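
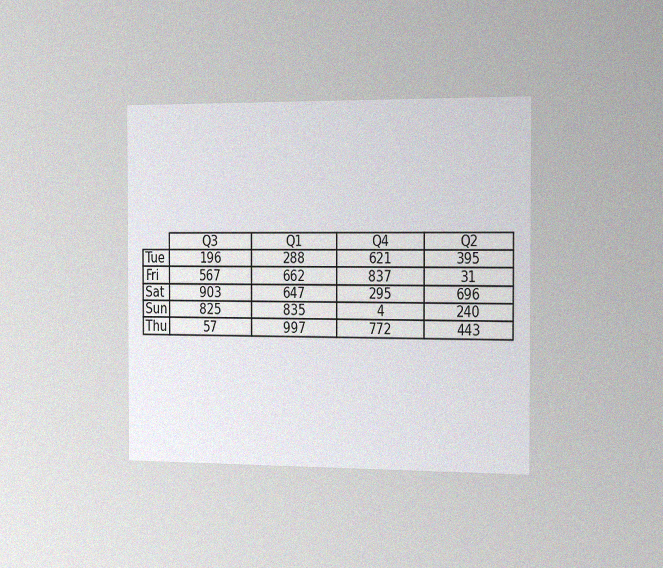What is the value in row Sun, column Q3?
825

The chart is viewed slightly from the right, with some photo noise. The (Sun, Q3) cell reads 825.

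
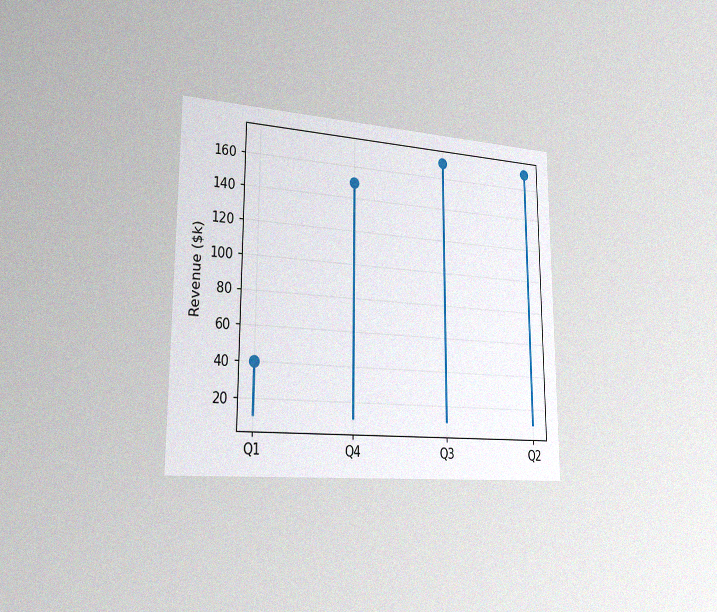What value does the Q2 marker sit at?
$170k

The chart is viewed slightly from the left, with some photo noise. The Q2 marker sits at $170k.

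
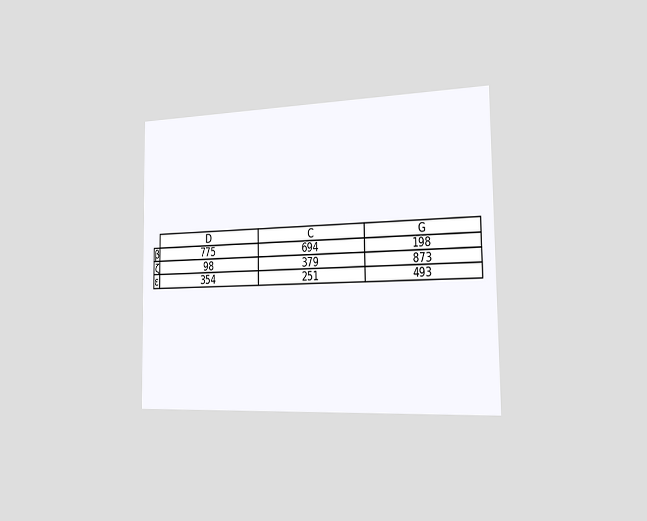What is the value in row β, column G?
198

The chart is viewed slightly from the right. The (β, G) cell reads 198.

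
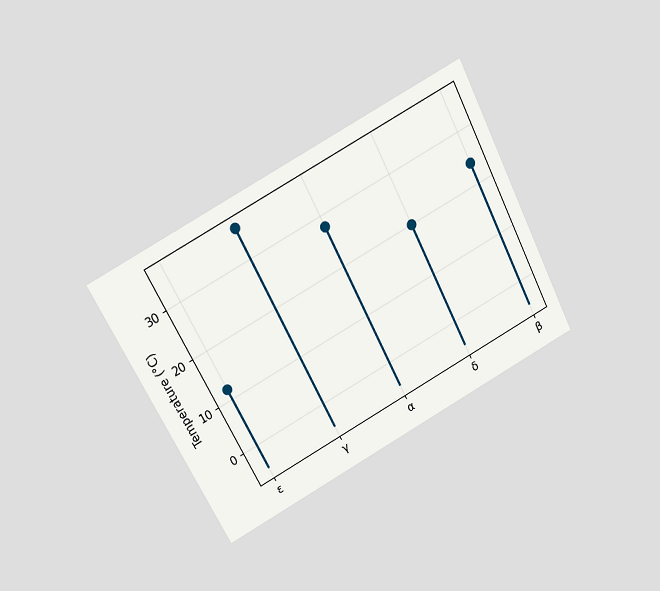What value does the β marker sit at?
24°C

The chart is tilted about 28° counter-clockwise and viewed at a slight angle. The β marker sits at 24°C.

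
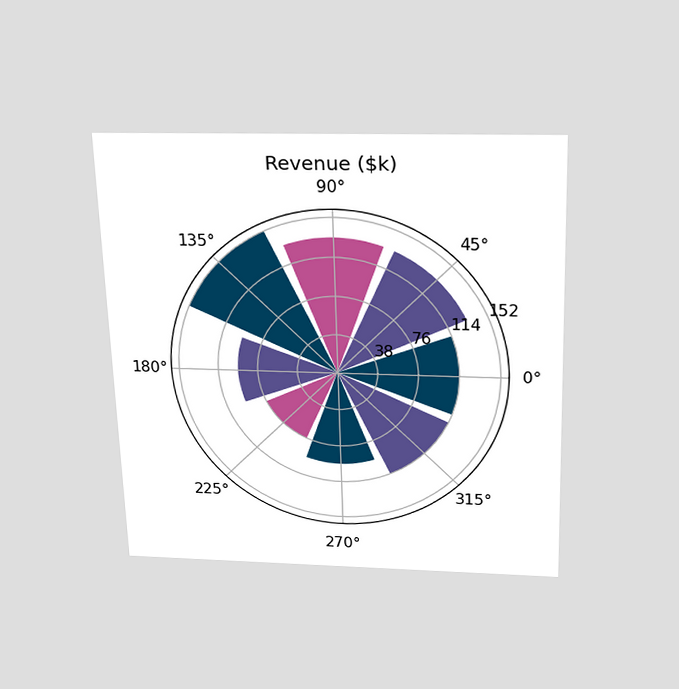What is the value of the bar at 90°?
$133k

The chart is viewed slightly from above. The bar at 90° reaches $133k on the radial axis.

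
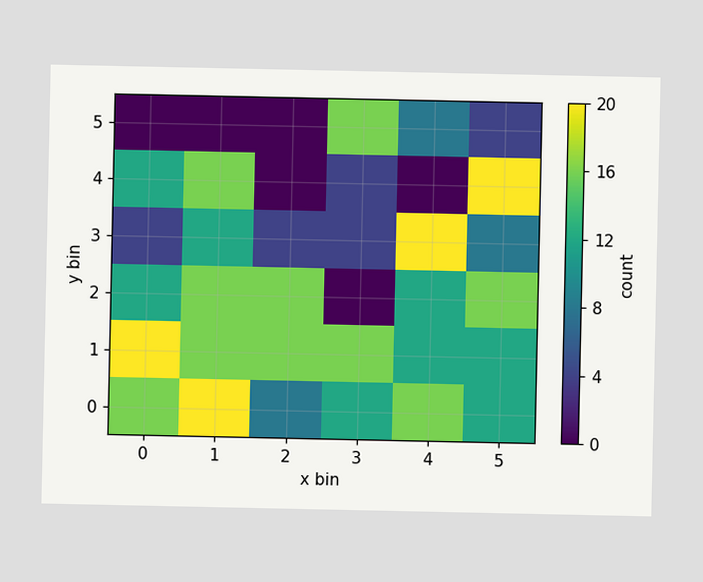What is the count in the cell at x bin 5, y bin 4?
Matching the cell (5, 4) against the colorbar gives 20.

20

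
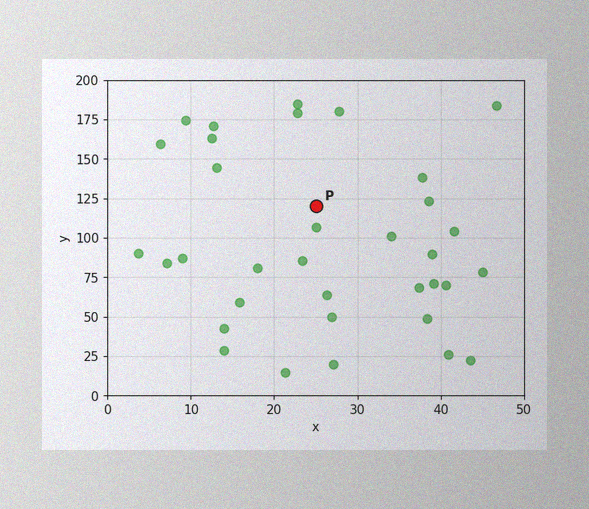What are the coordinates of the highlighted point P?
The image has some photo noise and uneven lighting. Following the gridlines from P to each axis, P sits at (25, 120).

(25, 120)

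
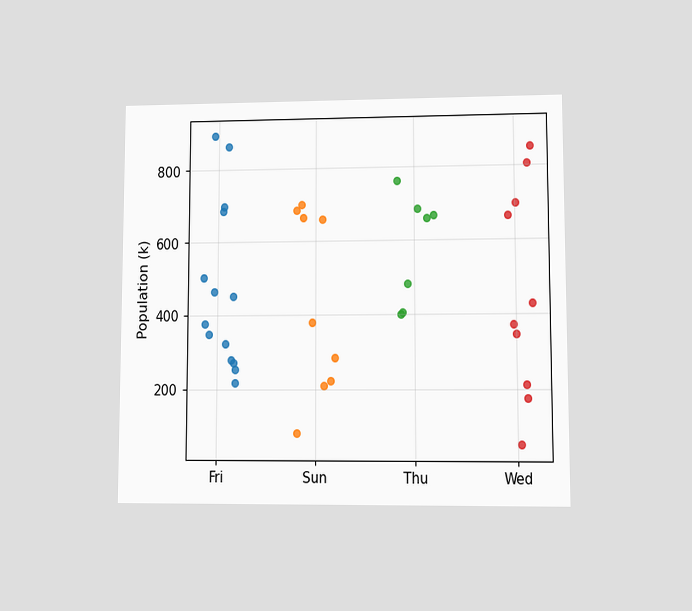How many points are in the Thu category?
The chart is viewed at a slight angle. Counting the markers in the Thu column gives 7.

7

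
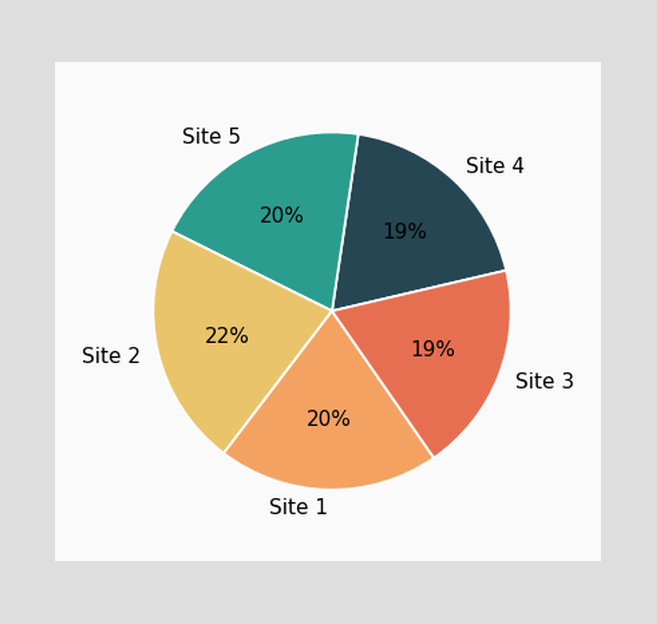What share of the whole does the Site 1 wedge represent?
The Site 1 slice takes up 20% of the pie.

20%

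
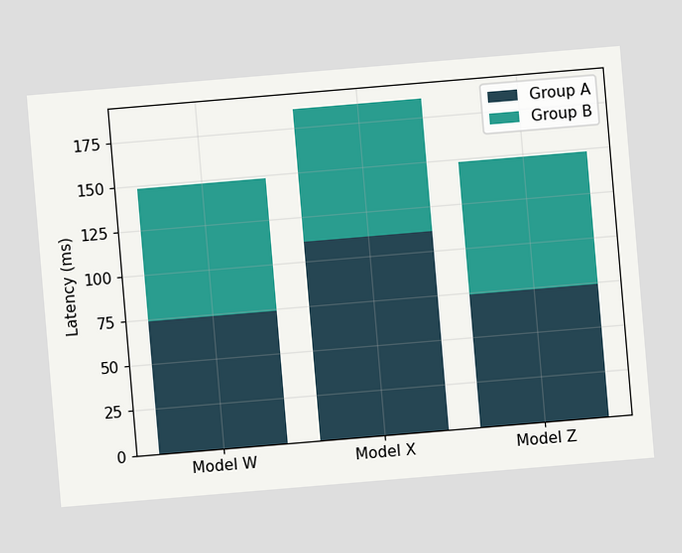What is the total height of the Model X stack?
The chart is tilted about 5° counter-clockwise. The Model X stack's top reaches 185ms on the y-axis.

185ms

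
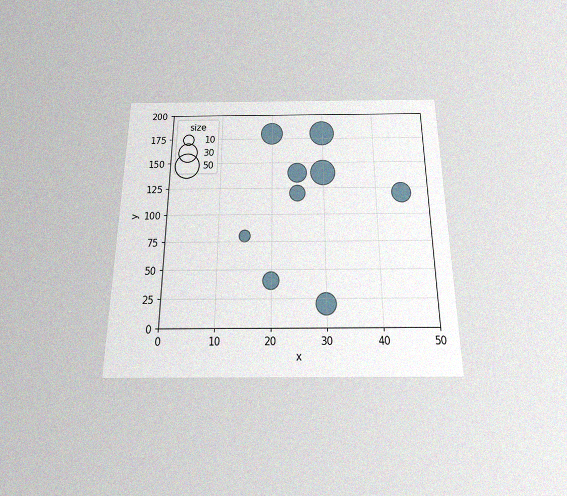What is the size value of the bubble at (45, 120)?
30

The chart is viewed slightly from below, with some photo noise. Matching the bubble at (45, 120) against the size legend gives 30.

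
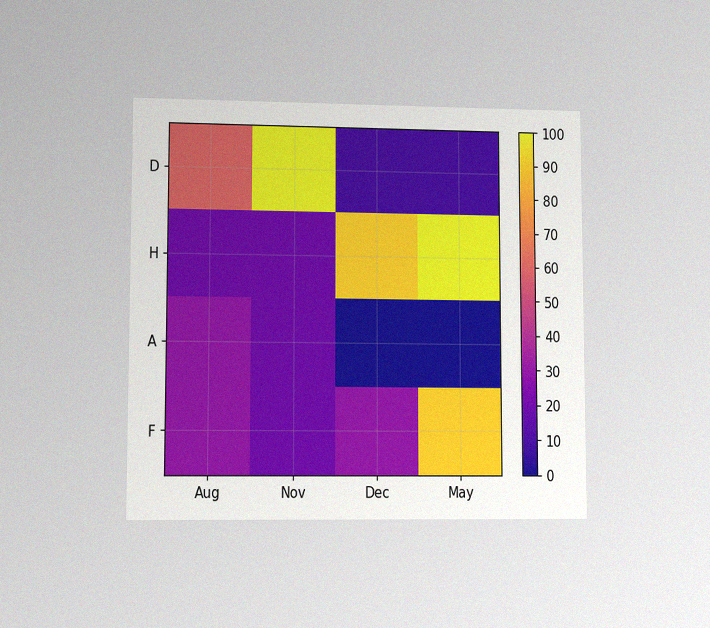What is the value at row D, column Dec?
10

The chart is viewed at a slight angle, with some photo noise. Matching cell (D, Dec) against the colorbar gives 10.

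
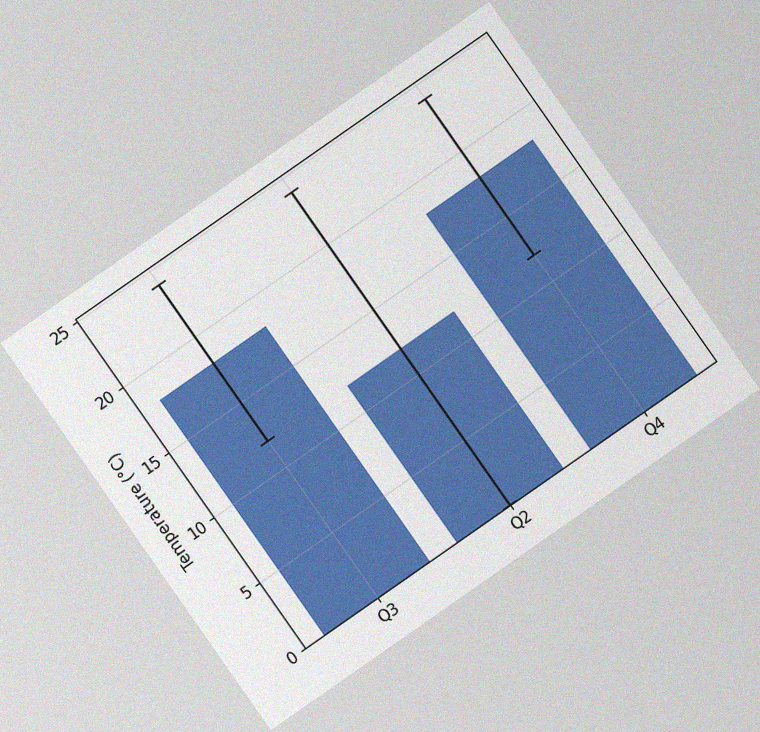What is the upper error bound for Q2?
The chart is tilted about 35° counter-clockwise, with some photo noise. The Q2 bar's upper whisker reaches 24°C.

24°C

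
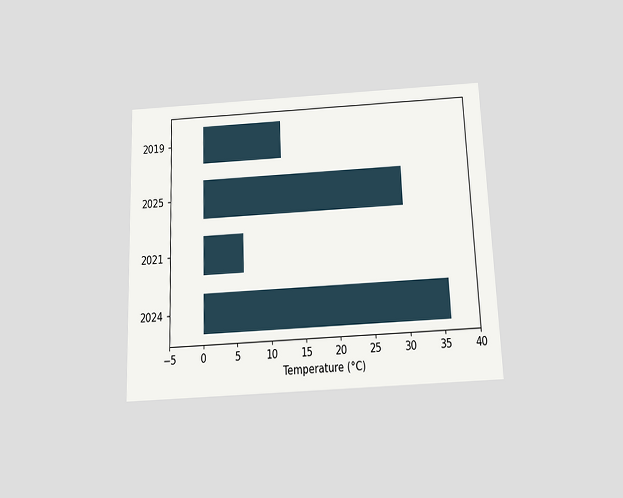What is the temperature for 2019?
12°C

The chart is tilted about 2° counter-clockwise and viewed slightly from below. Reading along the chart's x-axis, the 2019 bar reaches 12°C.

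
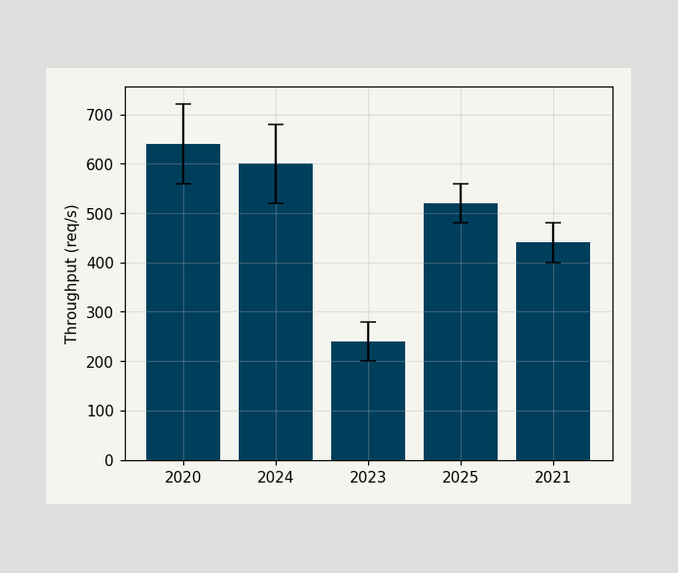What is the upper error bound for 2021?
The 2021 bar's upper whisker reaches 480req/s.

480req/s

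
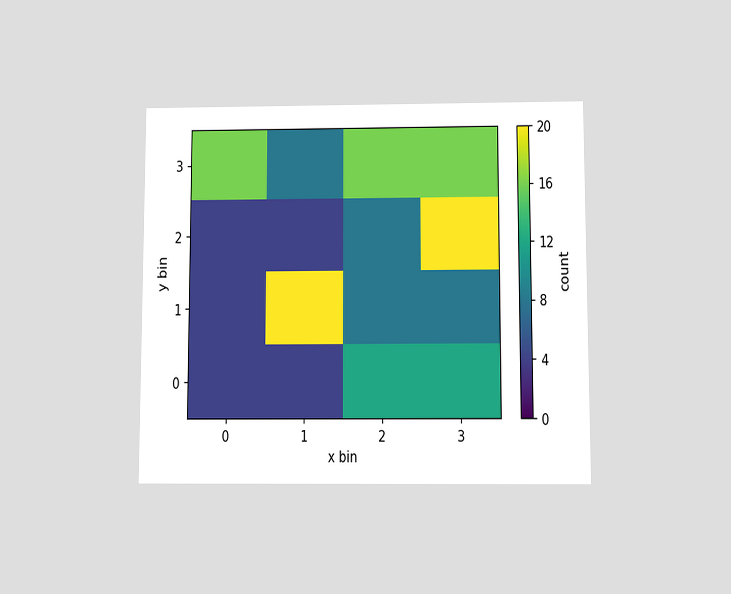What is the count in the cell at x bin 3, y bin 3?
The chart is viewed slightly from below. Matching the cell (3, 3) against the colorbar gives 16.

16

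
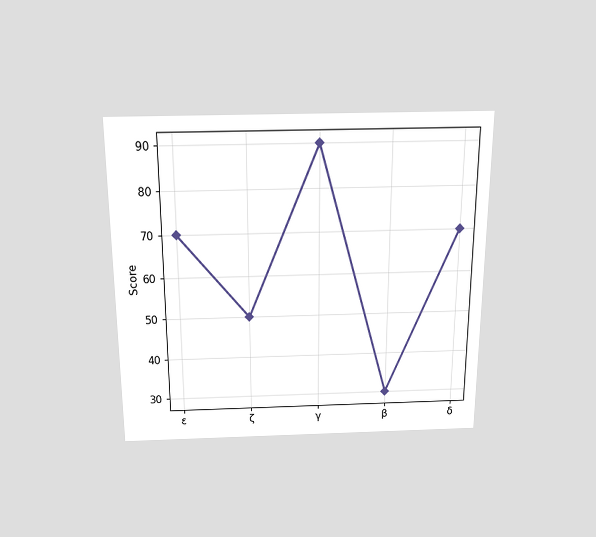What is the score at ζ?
The chart is viewed slightly from above. At ζ, the line is at 50.

50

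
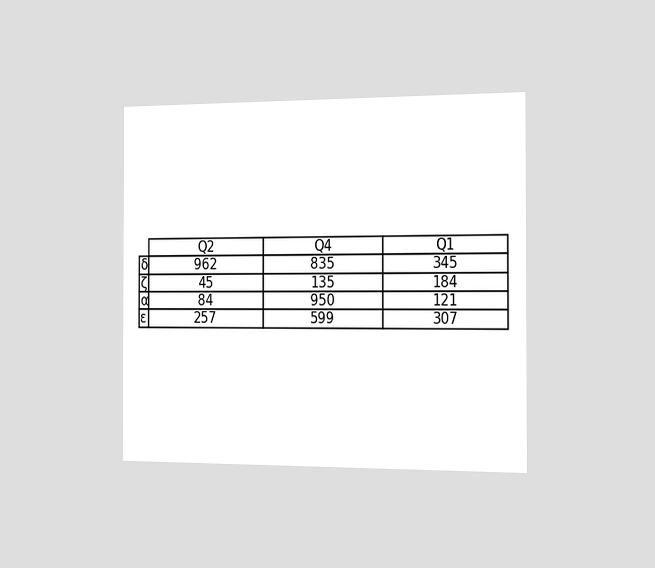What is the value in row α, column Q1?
121

The chart is viewed slightly from the right. The (α, Q1) cell reads 121.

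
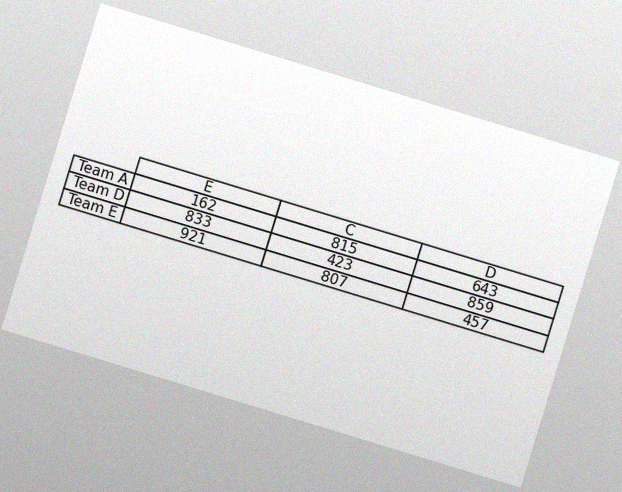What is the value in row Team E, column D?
The chart is tilted about 17° clockwise, with some photo noise. The (Team E, D) cell reads 457.

457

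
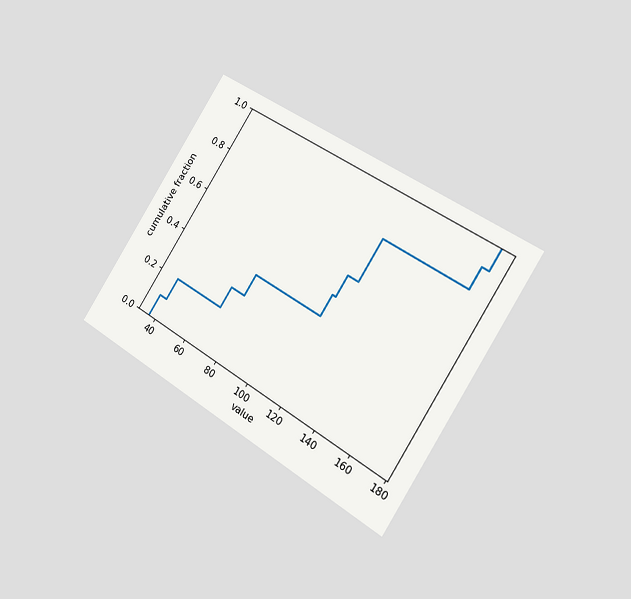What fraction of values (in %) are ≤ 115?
50%

The chart is tilted about 32° clockwise and viewed slightly from the right. At x=115 the ECDF step is at 50%.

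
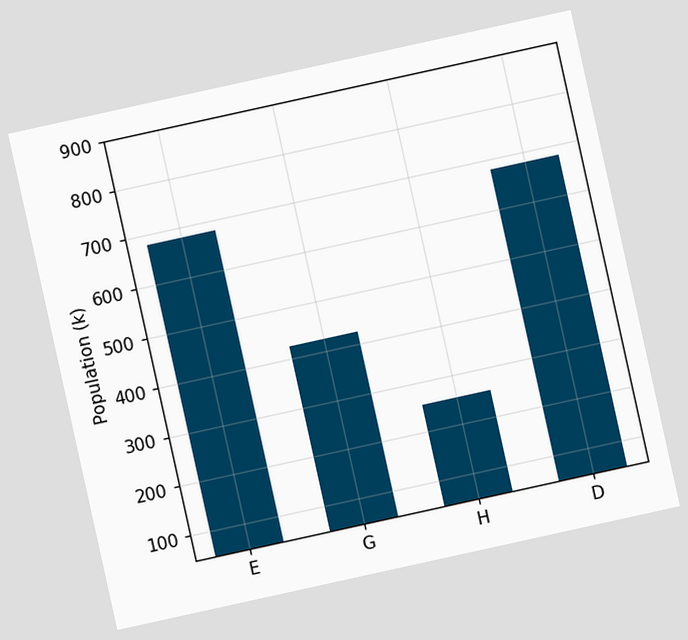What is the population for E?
The chart is tilted about 12° counter-clockwise. Reading along the chart's y-axis, the E bar reaches 680k.

680k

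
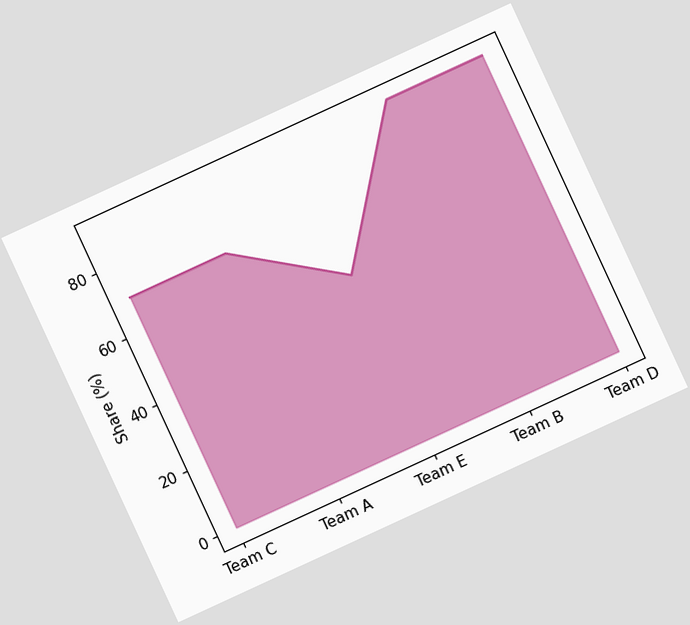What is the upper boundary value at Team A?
The chart is tilted about 25° counter-clockwise. At Team A the upper boundary is at 70%.

70%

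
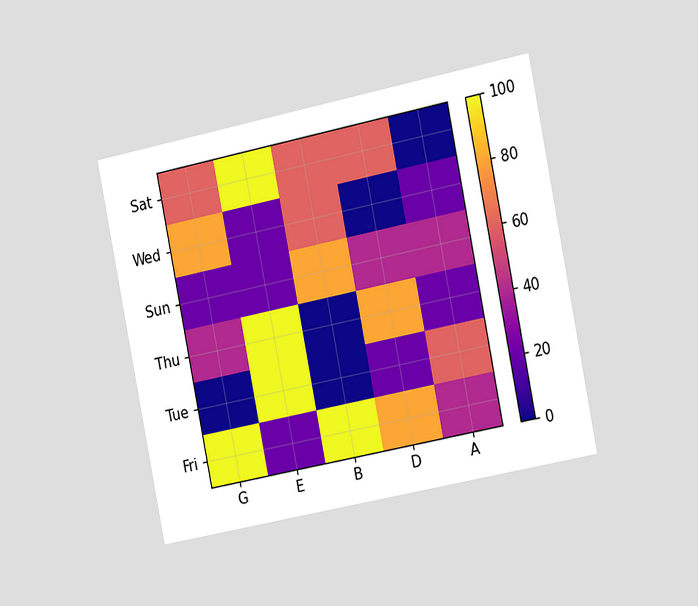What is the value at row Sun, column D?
The chart is tilted about 11° counter-clockwise and viewed slightly from the right. Matching cell (Sun, D) against the colorbar gives 40.

40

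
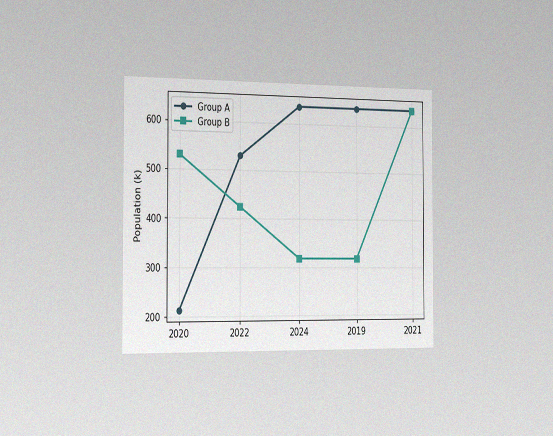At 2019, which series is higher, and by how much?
Group A, by 318k

The chart is viewed slightly from the left, with some photo noise. At 2019, Group A sits above the other line by 318k.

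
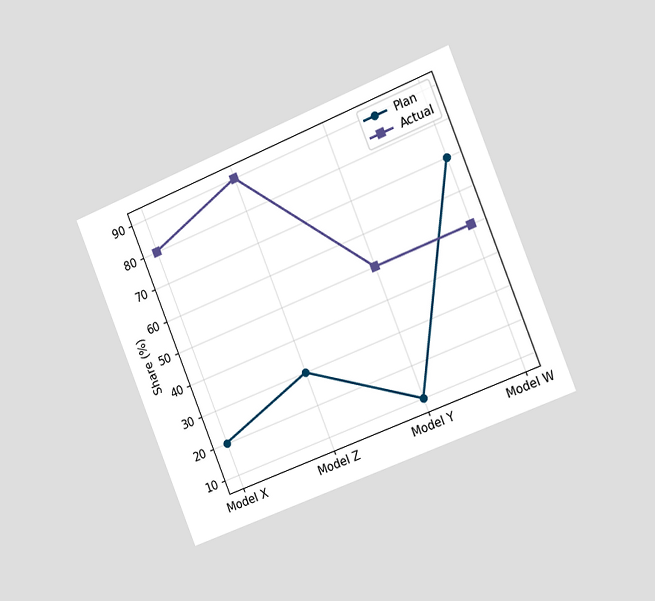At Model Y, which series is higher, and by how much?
Actual, by 40%

The chart is tilted about 22° counter-clockwise and viewed slightly from the right. At Model Y, Actual sits above the other line by 40%.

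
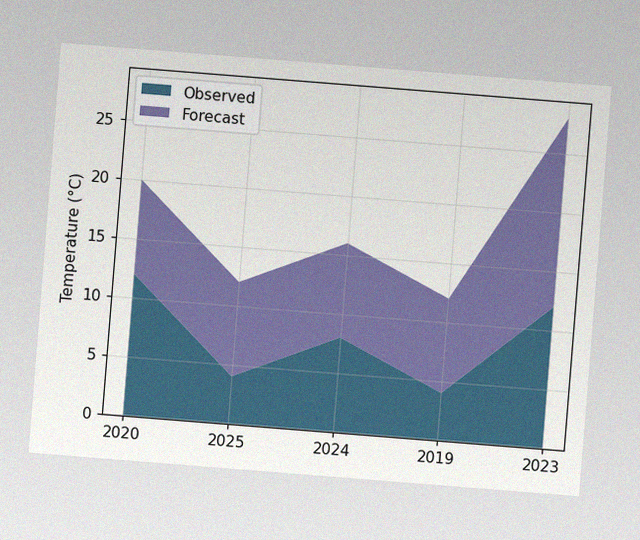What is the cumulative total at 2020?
20°C

The chart is tilted about 5° clockwise, with some photo noise. The stacked total at 2020 reaches 20°C.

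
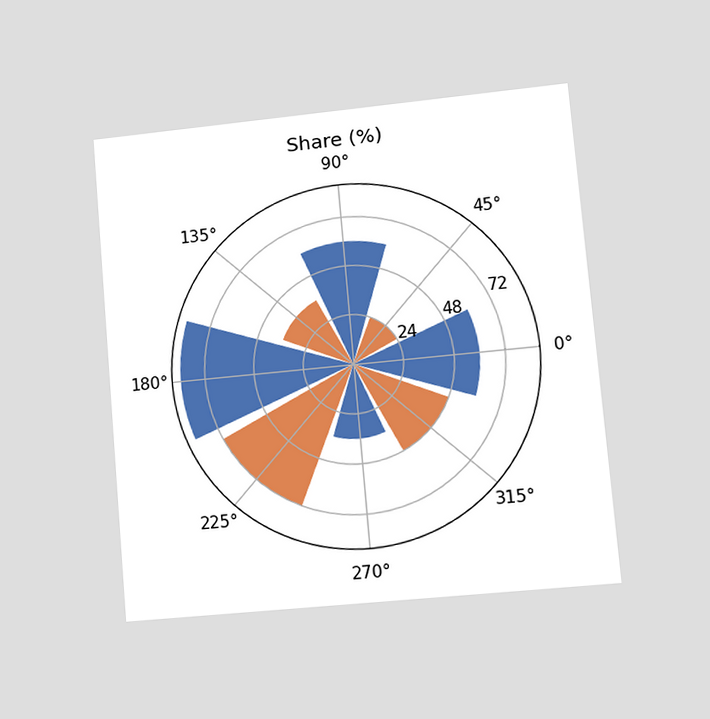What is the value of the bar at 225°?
The chart is tilted about 5° counter-clockwise and viewed at a slight angle. The bar at 225° reaches 72% on the radial axis.

72%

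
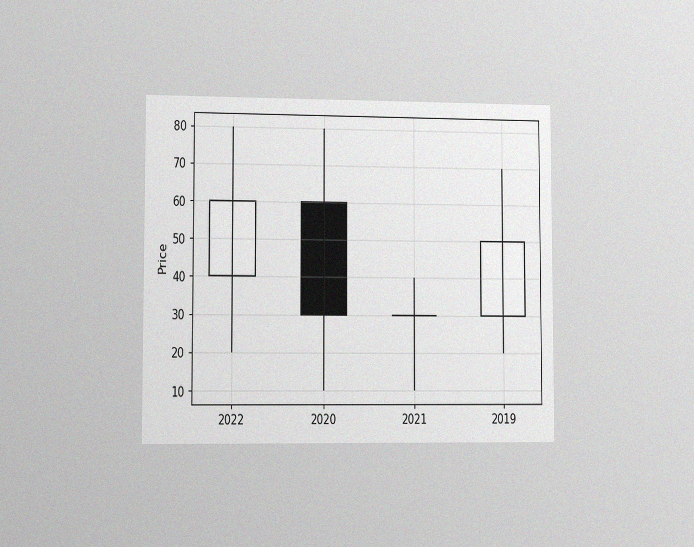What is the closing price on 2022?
60

The chart is viewed slightly from the left, with some photo noise. The 2022 candle closes at 60.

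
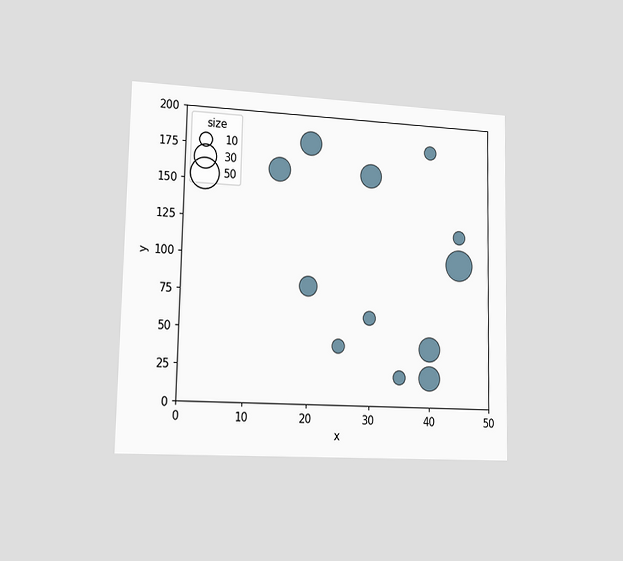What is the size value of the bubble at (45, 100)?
The chart is viewed slightly from the left. Matching the bubble at (45, 100) against the size legend gives 50.

50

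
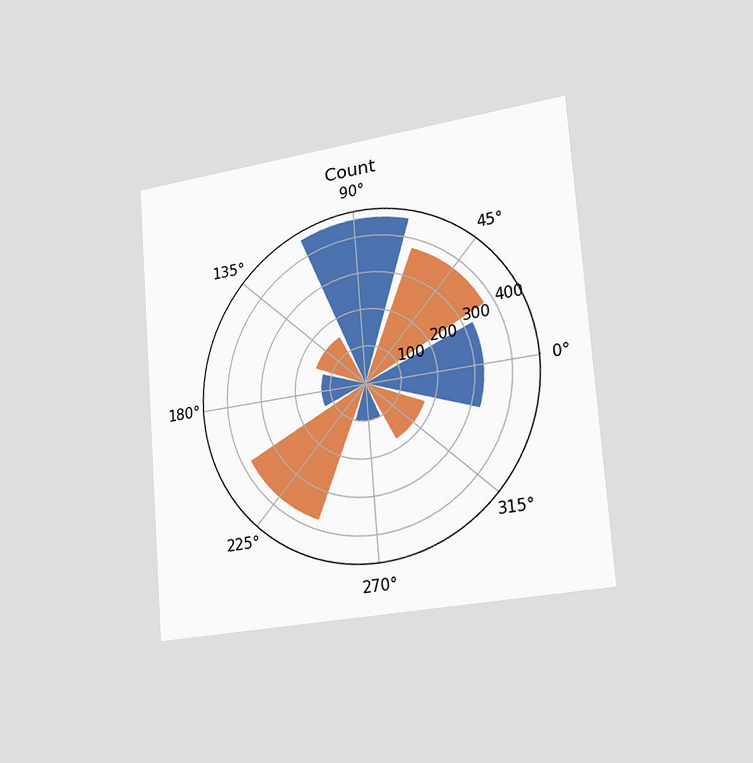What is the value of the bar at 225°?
The chart is tilted about 4° counter-clockwise and viewed slightly from the right. The bar at 225° reaches 375 on the radial axis.

375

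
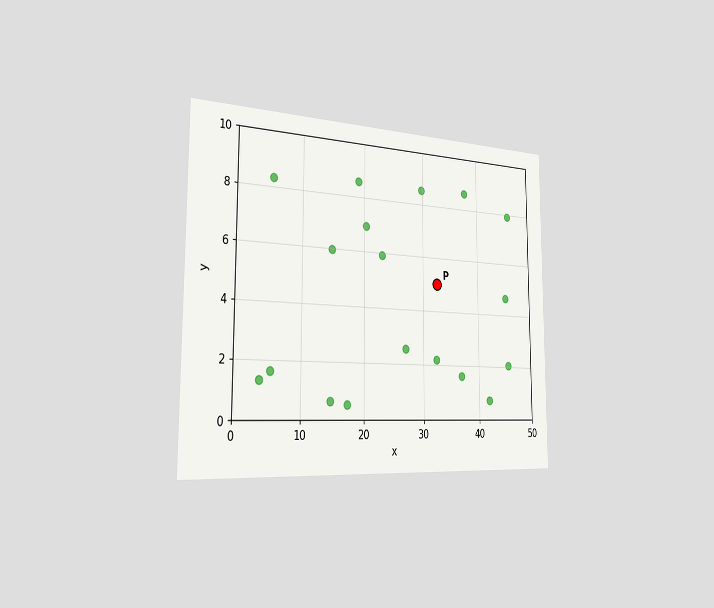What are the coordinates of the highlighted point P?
The chart is viewed slightly from the left. Following the gridlines from P to each axis, P sits at (32.5, 5).

(32.5, 5)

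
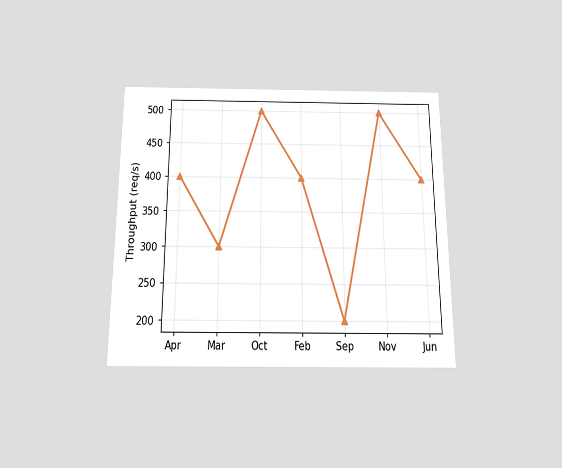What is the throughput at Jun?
400req/s

The chart is viewed slightly from below. At Jun, the line is at 400req/s.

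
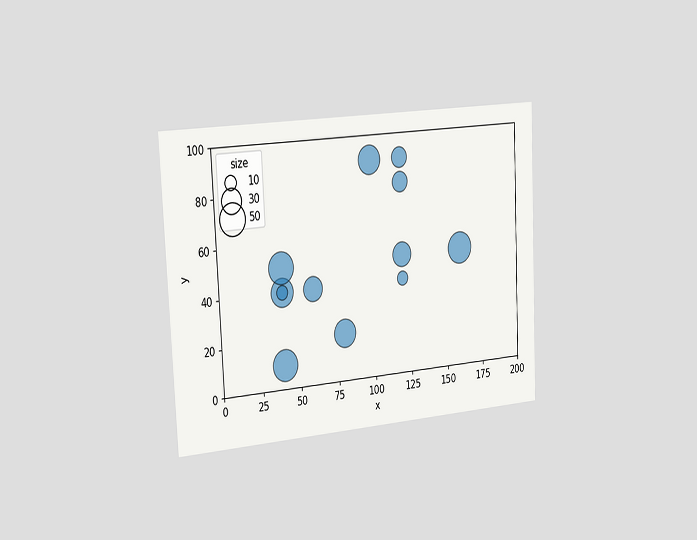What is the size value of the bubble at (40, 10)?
50

The chart is tilted about 3° counter-clockwise and viewed slightly from the left. Matching the bubble at (40, 10) against the size legend gives 50.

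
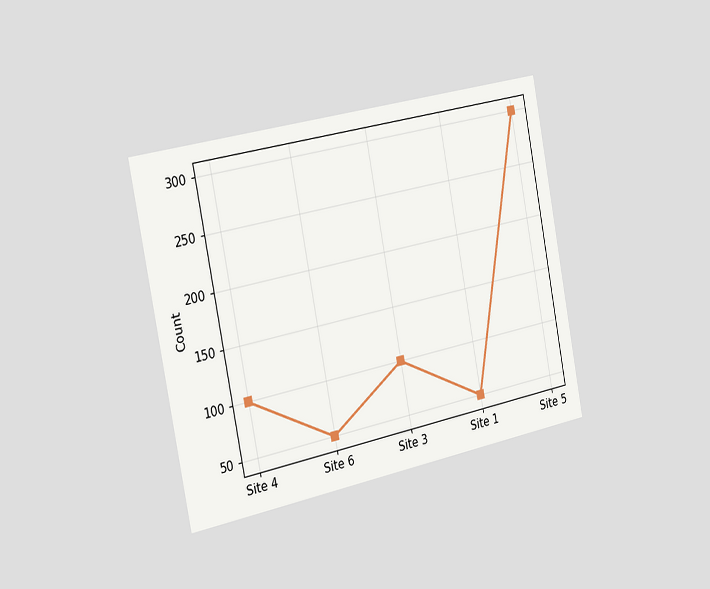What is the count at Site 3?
100

The chart is tilted about 11° counter-clockwise and viewed slightly from the left. At Site 3, the line is at 100.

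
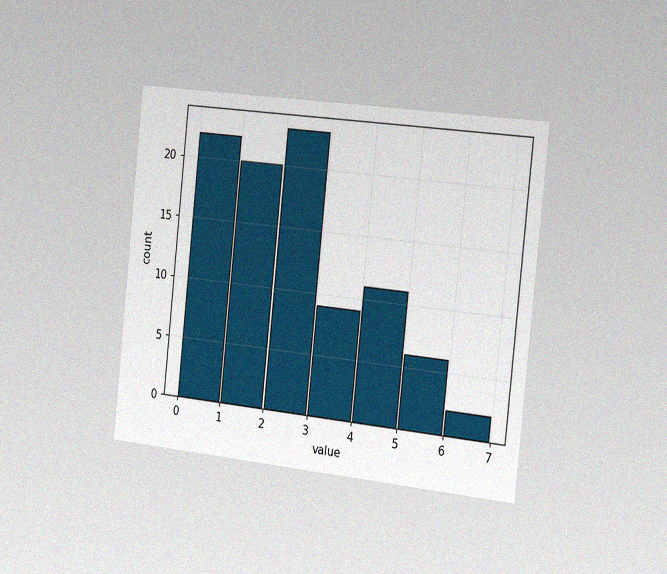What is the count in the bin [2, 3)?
23

The chart is tilted about 6° clockwise and viewed slightly from the right, with some photo noise. The [2, 3) bin has height 23.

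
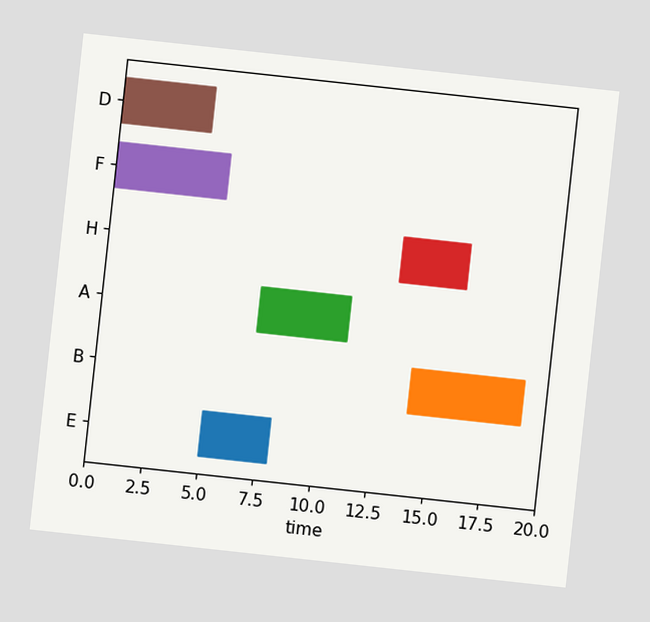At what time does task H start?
The chart is tilted about 6° clockwise. The H bar begins at t=13.

13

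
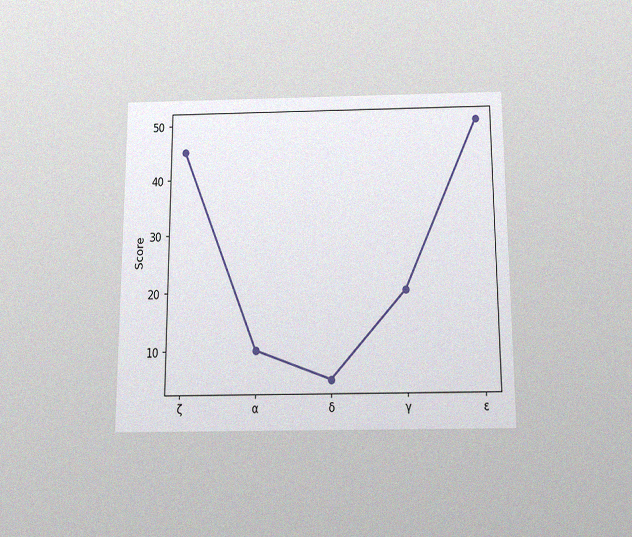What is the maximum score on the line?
The chart is viewed slightly from below, with some photo noise. The highest point is at ε, and reading across to the y-axis gives 50.

50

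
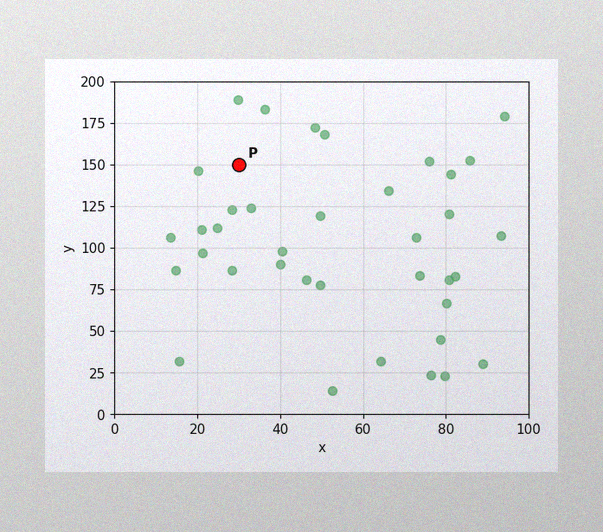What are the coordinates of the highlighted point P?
(30, 150)

The image has some photo noise and uneven lighting. Following the gridlines from P to each axis, P sits at (30, 150).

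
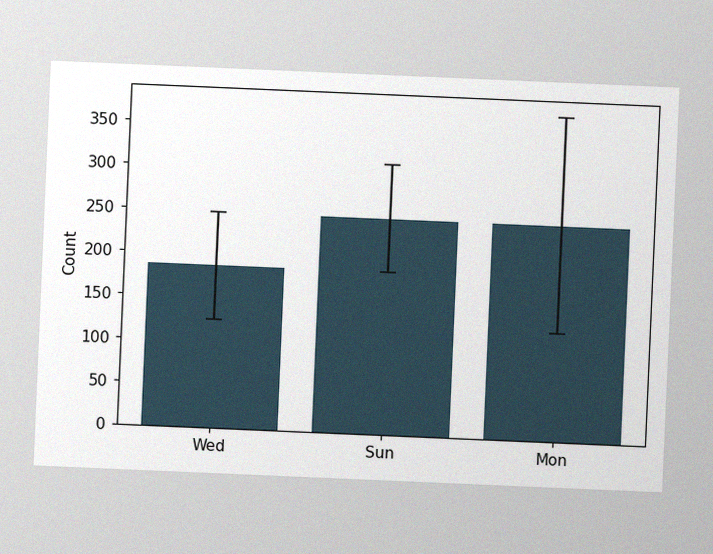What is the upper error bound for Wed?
248

The chart is tilted about 2° clockwise, with some photo noise. The Wed bar's upper whisker reaches 248.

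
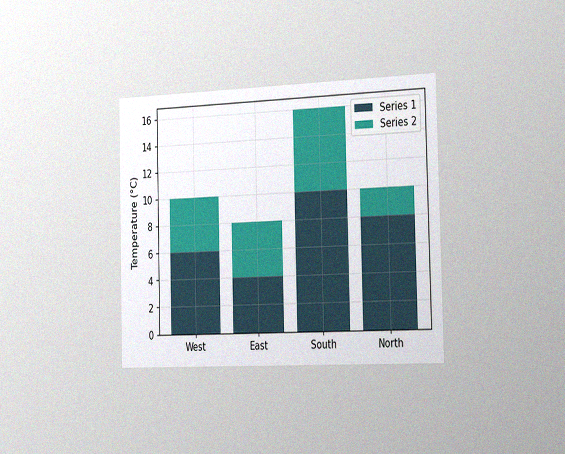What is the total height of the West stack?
The chart is viewed slightly from the right, with some photo noise. The West stack's top reaches 10°C on the y-axis.

10°C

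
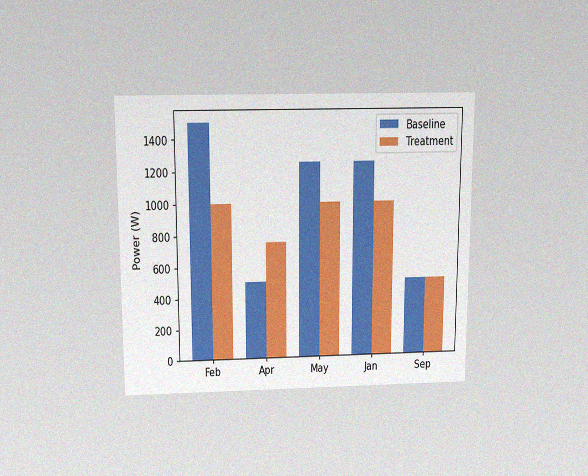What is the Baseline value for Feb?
The chart is viewed slightly from above, with some photo noise. The Baseline bar at Feb reaches 1500W on the y-axis.

1500W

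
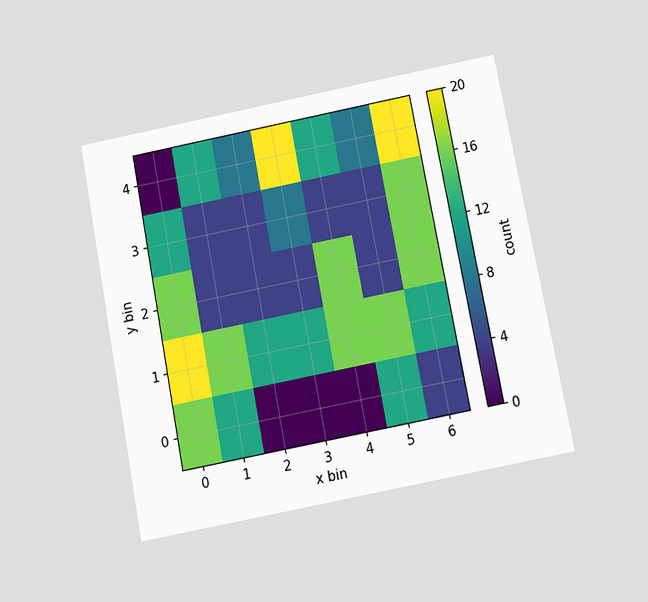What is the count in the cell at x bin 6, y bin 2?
16

The chart is tilted about 11° counter-clockwise and viewed slightly from below. Matching the cell (6, 2) against the colorbar gives 16.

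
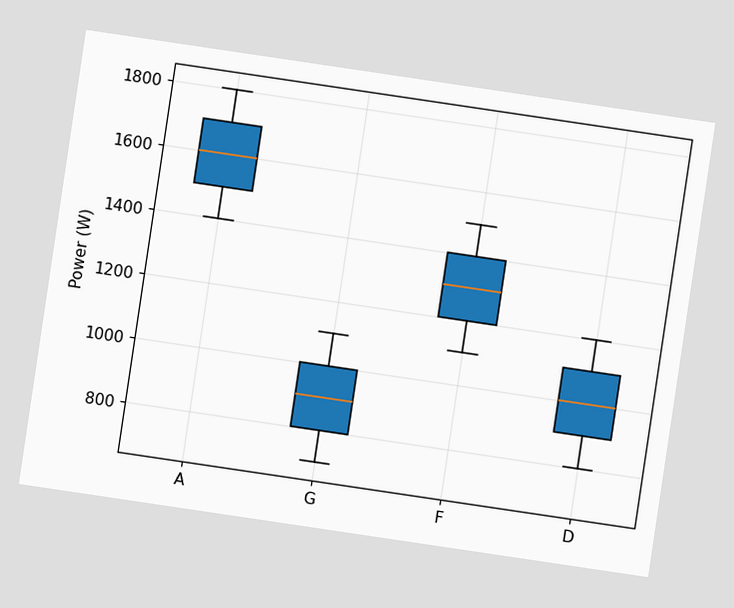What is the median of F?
1300W

The chart is tilted about 8° clockwise. The median line in the F box sits at 1300W.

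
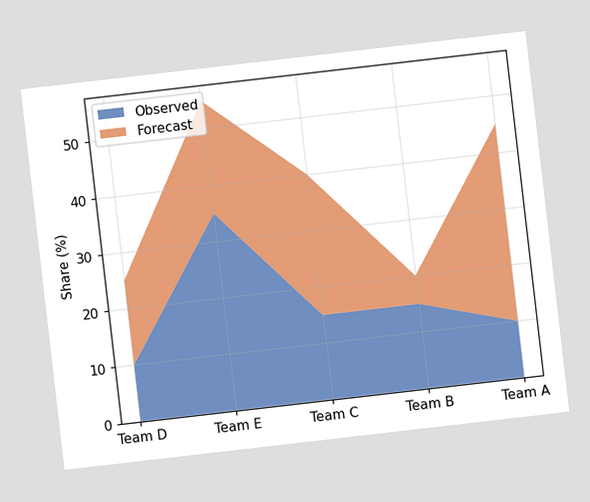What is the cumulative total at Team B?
20%

The chart is tilted about 7° counter-clockwise. The stacked total at Team B reaches 20%.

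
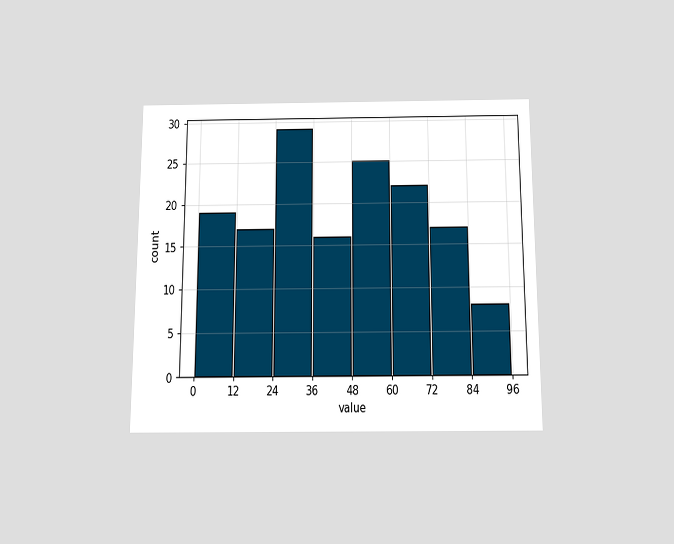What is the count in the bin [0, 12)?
19

The chart is viewed slightly from below. The [0, 12) bin has height 19.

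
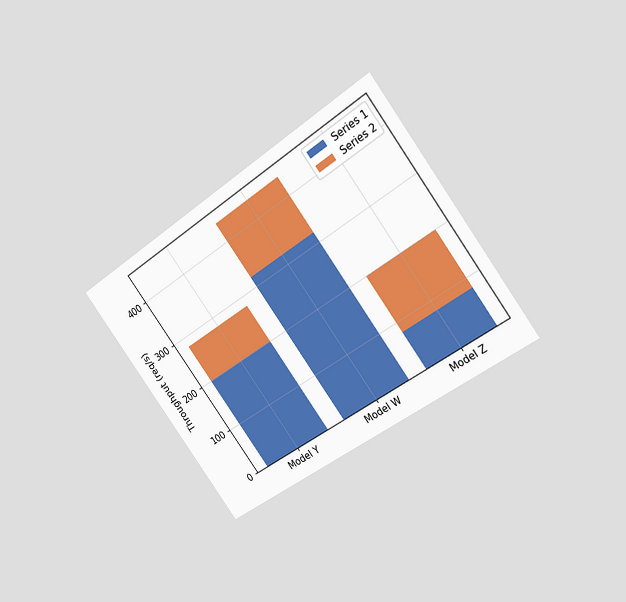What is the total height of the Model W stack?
The chart is tilted about 36° counter-clockwise and viewed at a slight angle. The Model W stack's top reaches 440req/s on the y-axis.

440req/s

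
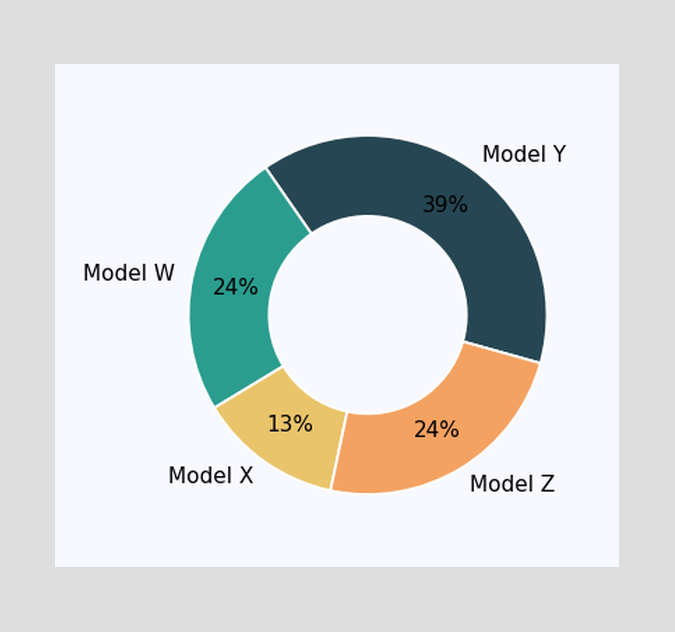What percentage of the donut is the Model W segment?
The Model W segment takes up 24% of the ring.

24%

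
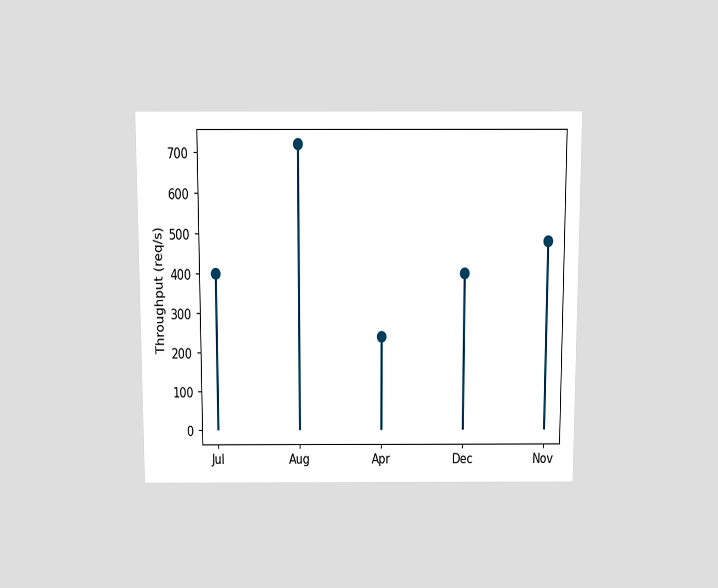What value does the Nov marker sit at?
480req/s

The chart is viewed slightly from above. The Nov marker sits at 480req/s.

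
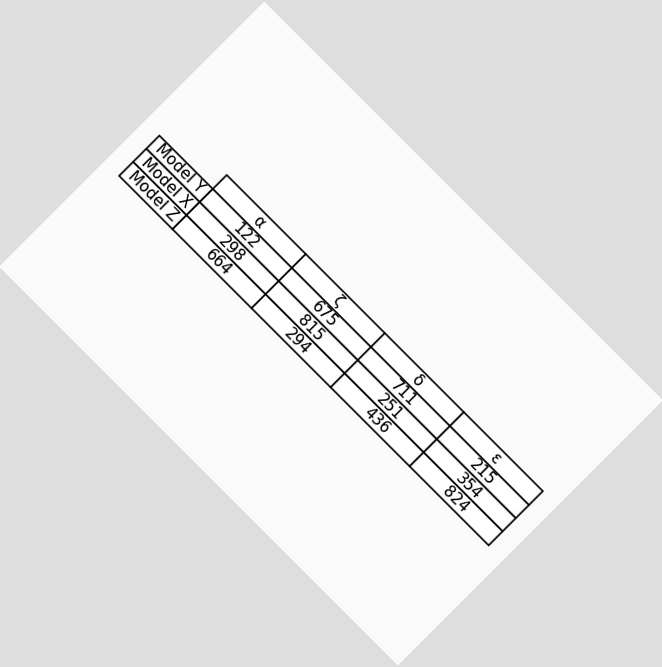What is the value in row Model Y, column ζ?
675

The chart is tilted about 45° clockwise. The (Model Y, ζ) cell reads 675.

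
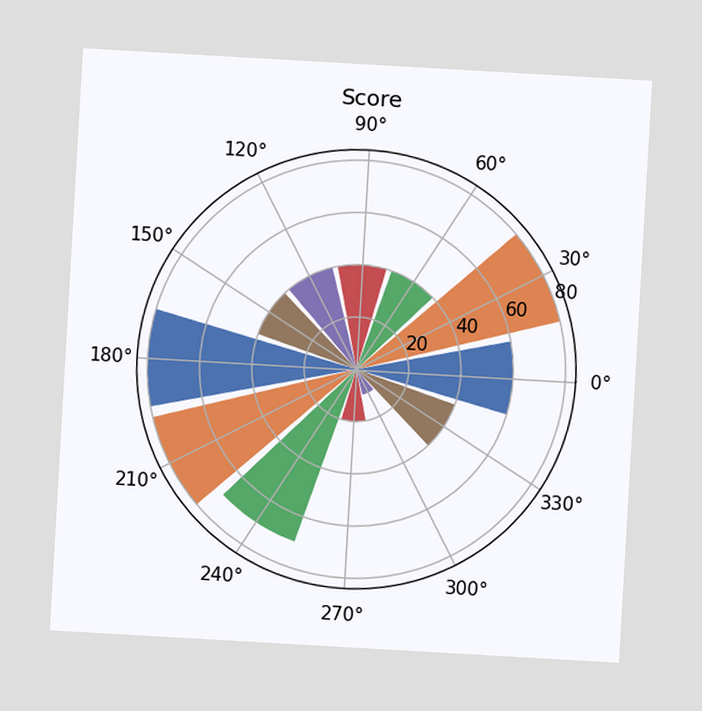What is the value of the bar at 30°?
The chart is tilted about 3° clockwise. The bar at 30° reaches 80 on the radial axis.

80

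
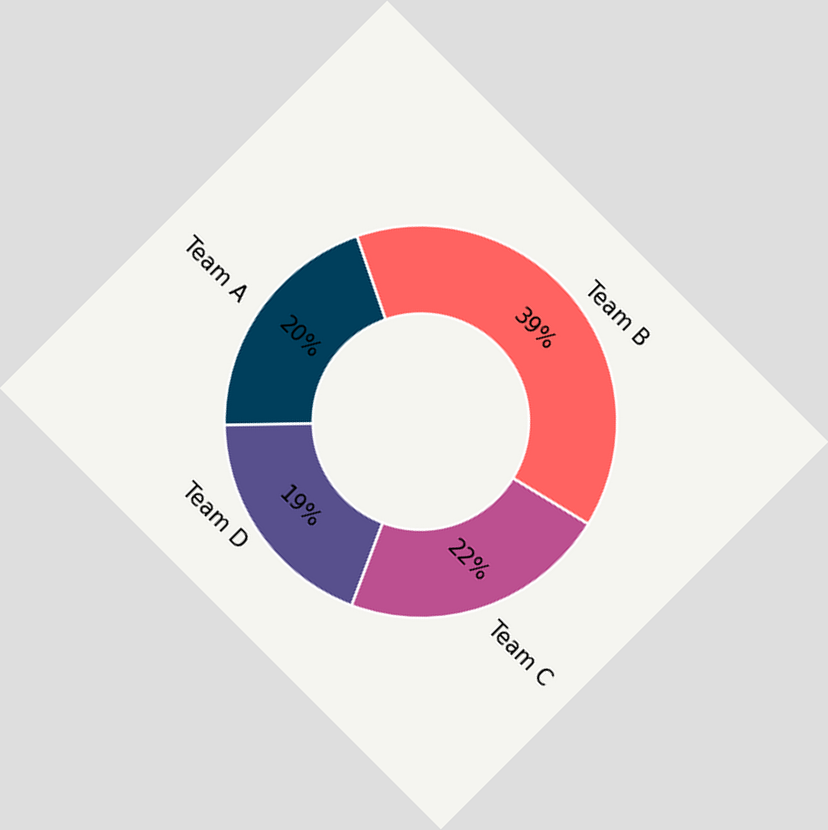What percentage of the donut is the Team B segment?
The chart is tilted about 45° clockwise. The Team B segment takes up 39% of the ring.

39%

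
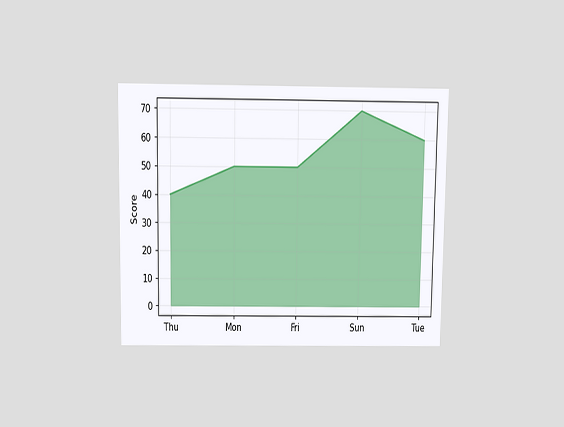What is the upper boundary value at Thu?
The chart is viewed slightly from above. At Thu the upper boundary is at 40.

40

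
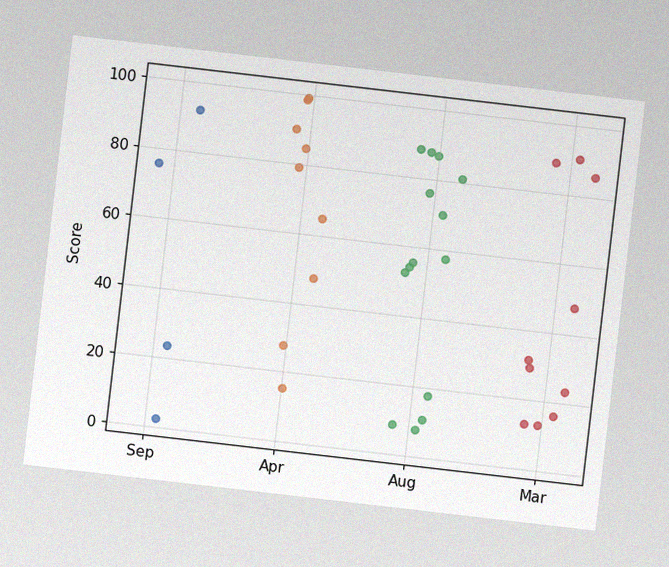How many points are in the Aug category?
The chart is tilted about 7° clockwise, with some photo noise. Counting the markers in the Aug column gives 14.

14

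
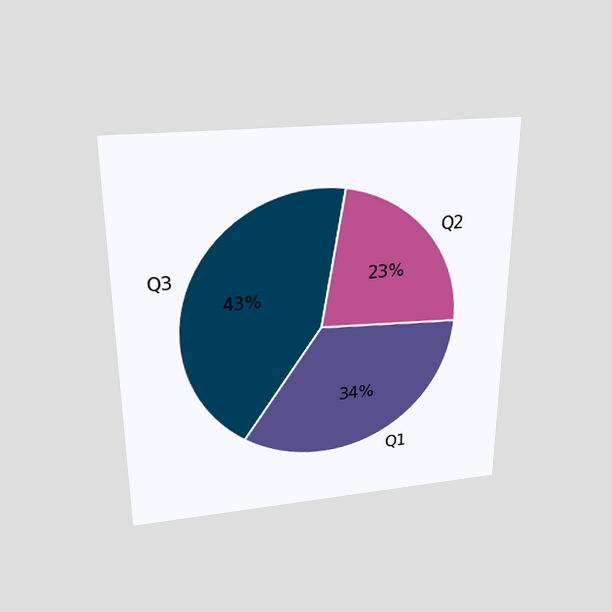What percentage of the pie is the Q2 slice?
23%

The chart is viewed slightly from above. The Q2 slice takes up 23% of the pie.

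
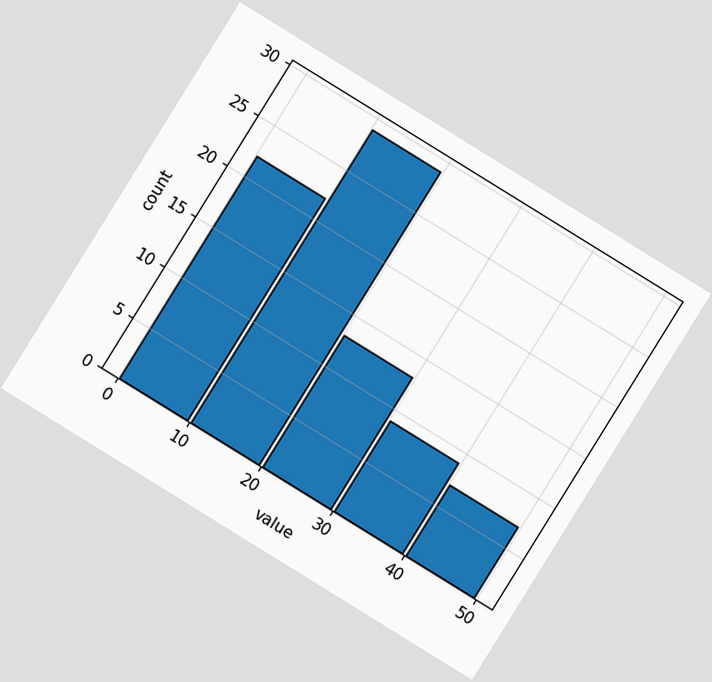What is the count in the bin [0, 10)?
22

The chart is tilted about 32° clockwise. The [0, 10) bin has height 22.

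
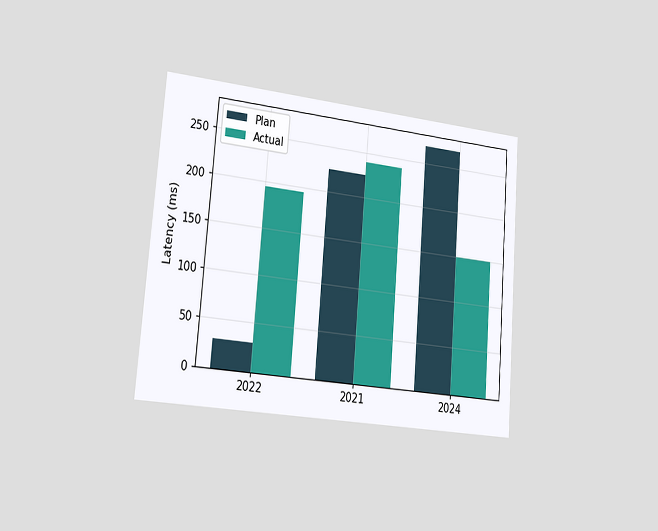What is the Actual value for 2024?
150ms

The chart is tilted about 5° clockwise and viewed slightly from the left. The Actual bar at 2024 reaches 150ms on the y-axis.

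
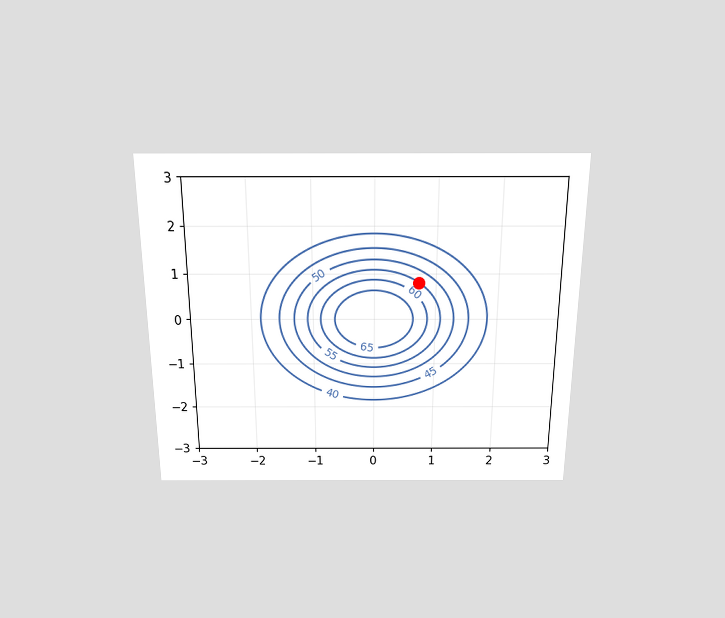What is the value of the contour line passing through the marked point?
55

The chart is viewed slightly from above. The marked point sits on the contour labelled 55.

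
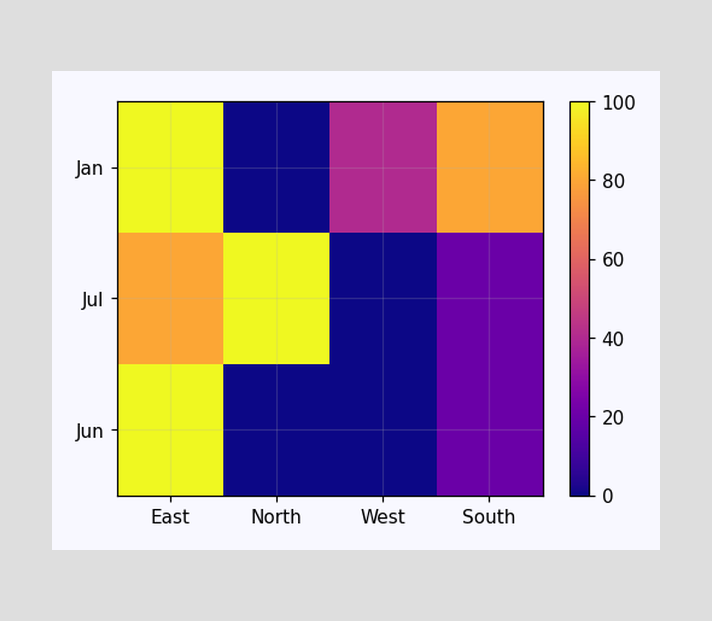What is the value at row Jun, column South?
20

Matching cell (Jun, South) against the colorbar gives 20.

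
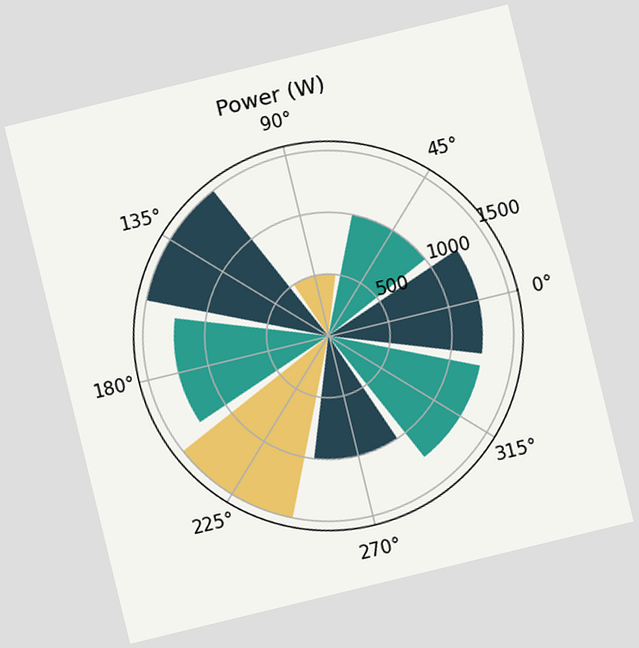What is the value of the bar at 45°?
The chart is tilted about 14° counter-clockwise. The bar at 45° reaches 1000W on the radial axis.

1000W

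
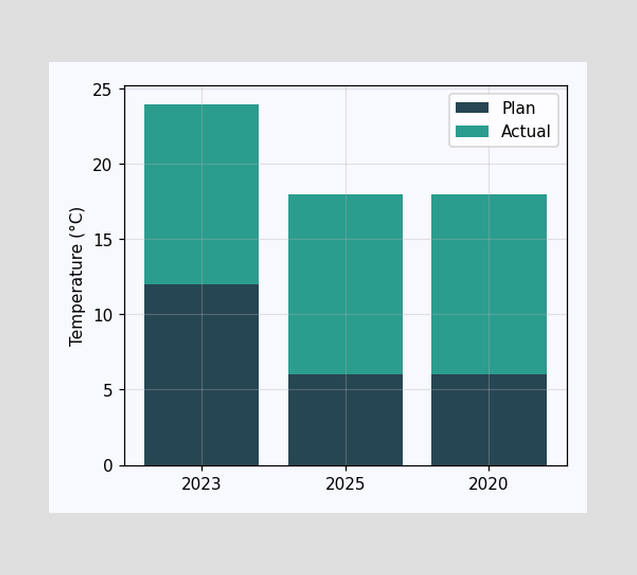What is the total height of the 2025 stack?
The 2025 stack's top reaches 18°C on the y-axis.

18°C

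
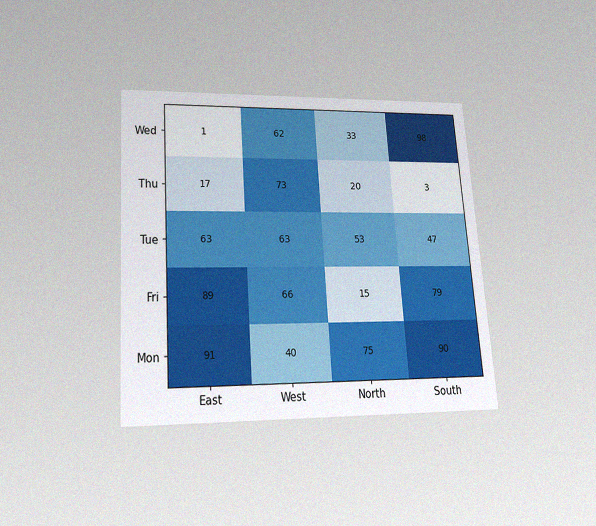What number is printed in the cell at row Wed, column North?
The chart is tilted about 4° counter-clockwise and viewed slightly from below, with some photo noise. The (Wed, North) cell reads 33.

33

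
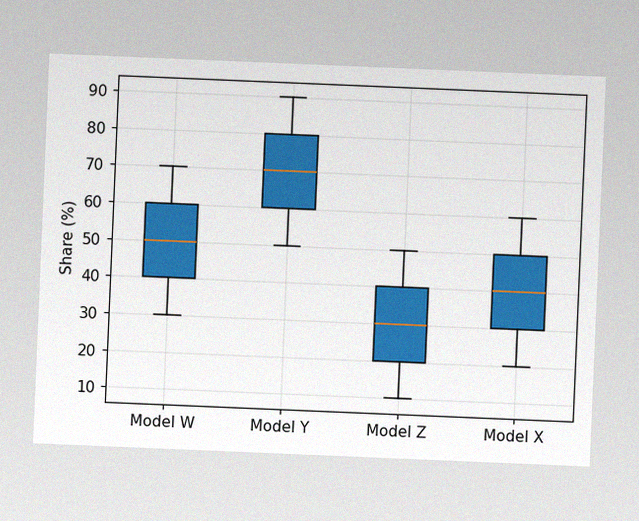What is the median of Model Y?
70%

The chart is tilted about 2° clockwise, with some photo noise. The median line in the Model Y box sits at 70%.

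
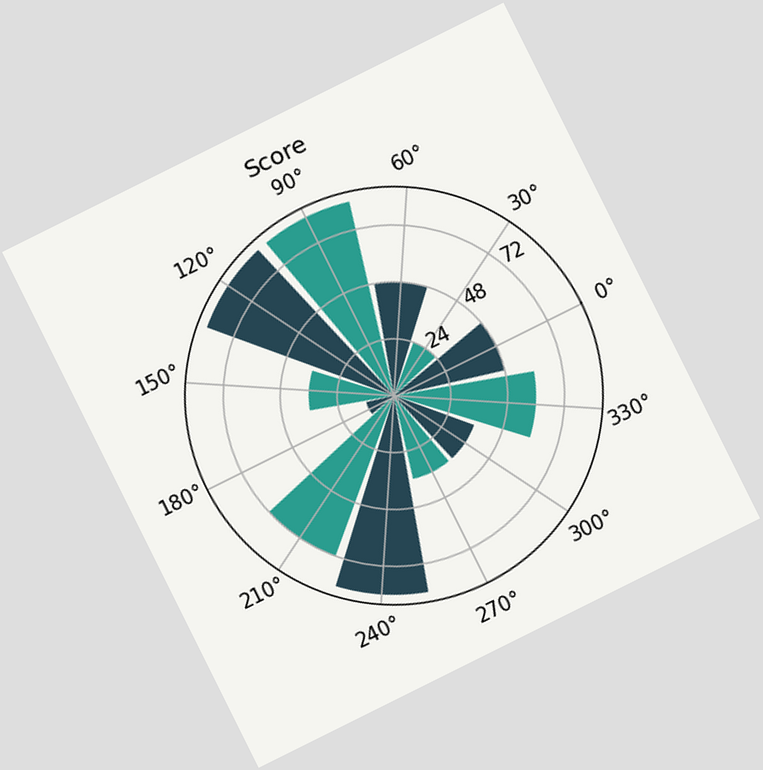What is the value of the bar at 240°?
The chart is tilted about 26° counter-clockwise. The bar at 240° reaches 84 on the radial axis.

84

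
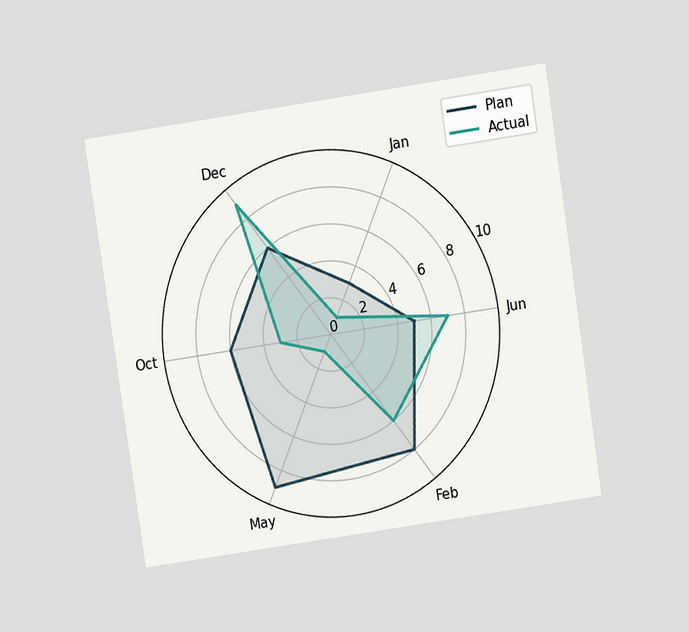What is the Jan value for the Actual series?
The chart is tilted about 8° counter-clockwise and viewed at a slight angle. On the Jan axis, Actual reaches 1.

1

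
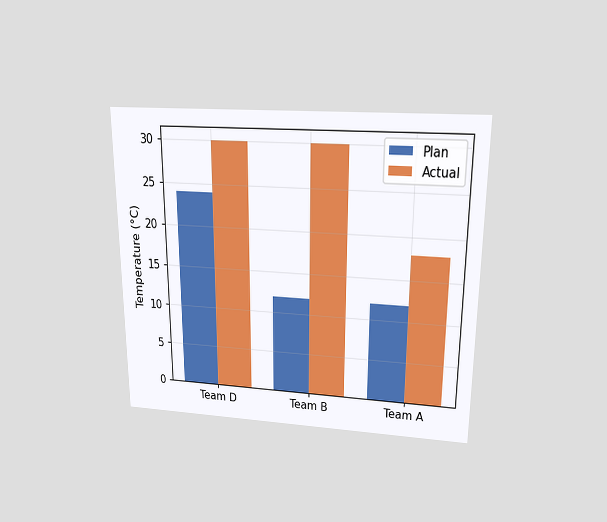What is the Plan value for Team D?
The chart is viewed slightly from above. The Plan bar at Team D reaches 24°C on the y-axis.

24°C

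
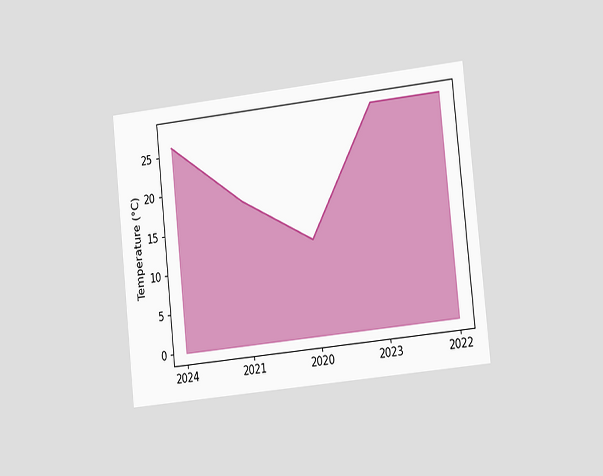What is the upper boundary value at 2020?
12°C

The chart is tilted about 6° counter-clockwise and viewed slightly from the right. At 2020 the upper boundary is at 12°C.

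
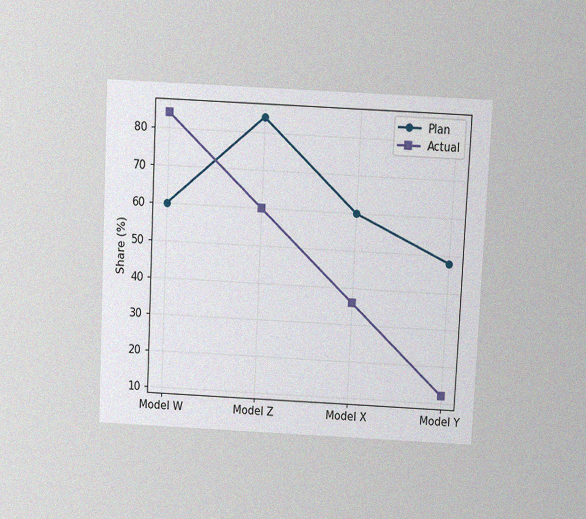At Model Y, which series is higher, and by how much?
Plan, by 36%

The chart is tilted about 3° clockwise and viewed slightly from above, with some photo noise. At Model Y, Plan sits above the other line by 36%.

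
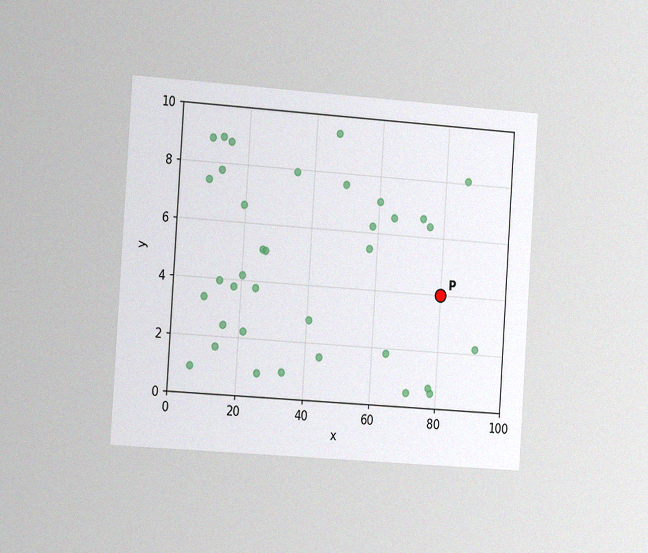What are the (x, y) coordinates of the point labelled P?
(80, 4)

The chart is tilted about 4° clockwise and viewed slightly from the left, with some photo noise. Following the gridlines from P to each axis, P sits at (80, 4).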